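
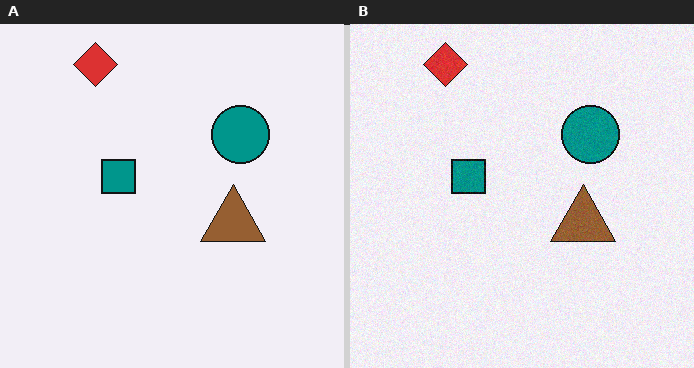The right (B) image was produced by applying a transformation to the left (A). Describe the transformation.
Degraded with subtle gaussian noise.

Random speckle covers the whole image, including the flat background.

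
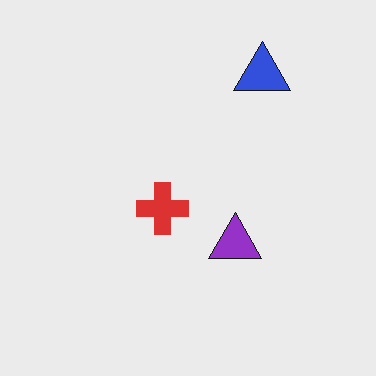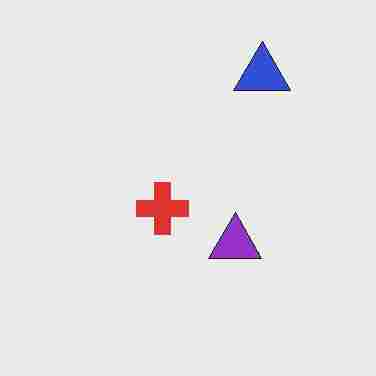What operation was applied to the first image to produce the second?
The image was heavily JPEG-compressed with obvious blocking artifacts.

Blocky 8×8 compression artifacts appear around shape edges and the flat background shows ringing — characteristic JPEG degradation.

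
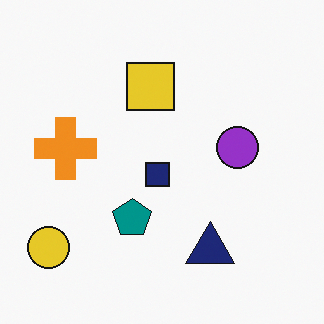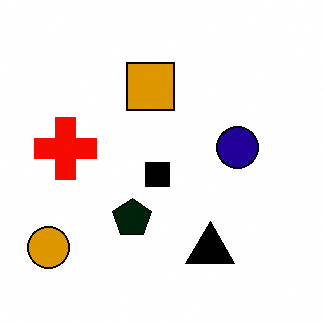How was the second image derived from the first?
Boosted in contrast.

Tones are pushed away from mid-grey across the whole image — a global contrast change.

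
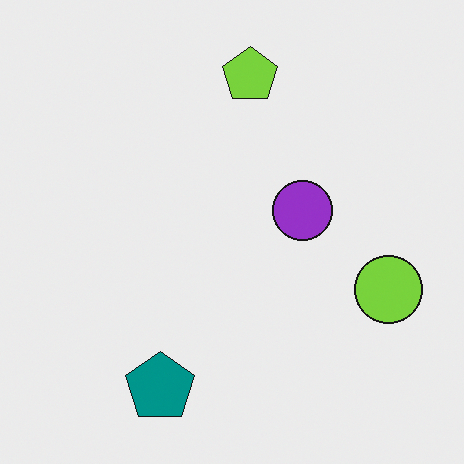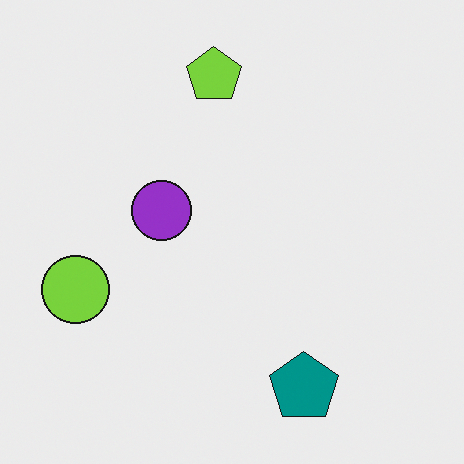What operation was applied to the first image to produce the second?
The transformation is: flipped horizontally (left ↔ right).

The lime circle is in the right of the first image and the left of the second — shapes on opposite sides of the vertical midline have swapped in a mirror flip.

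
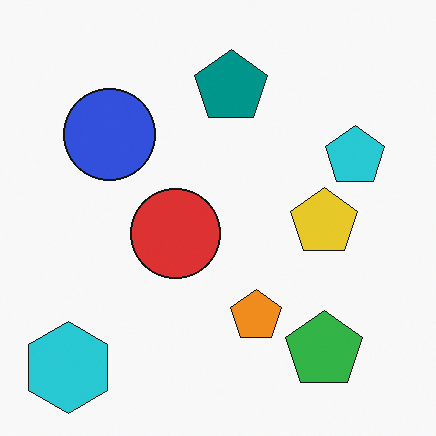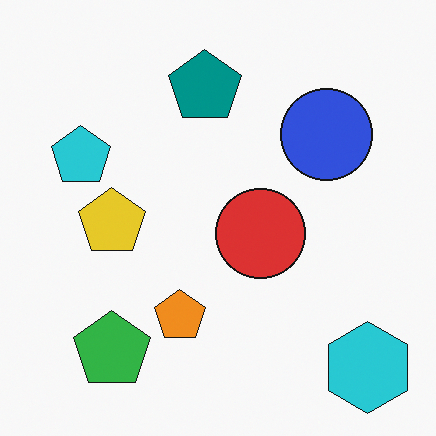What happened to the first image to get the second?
It was flipped horizontally (left ↔ right).

The cyan hexagon is in the bottom-left of the first image and the bottom-right of the second — shapes on opposite sides of the vertical midline have swapped in a mirror flip.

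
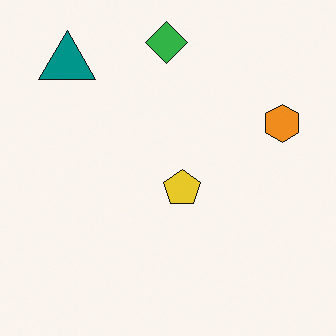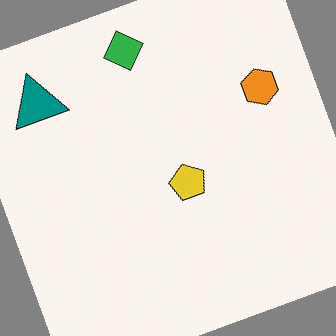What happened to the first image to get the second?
The transformation is: rotated counter-clockwise by a moderate amount.

Every shape is tilted by the same angle and the image corners show triangular fill wedges — a whole-image rotation by a non-right angle.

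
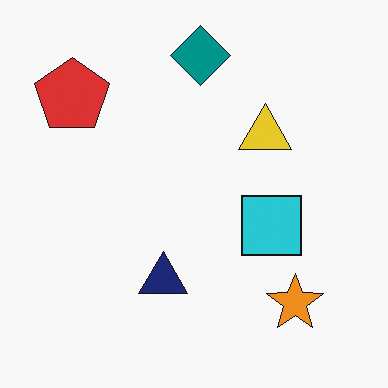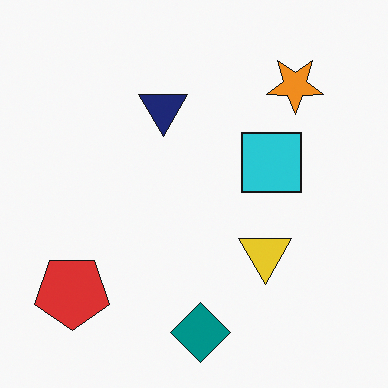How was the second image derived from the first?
The transformation is: flipped vertically (top ↔ bottom).

The teal diamond is in the top of the first image and the bottom of the second — shapes on opposite sides of the horizontal midline have swapped in a mirror flip.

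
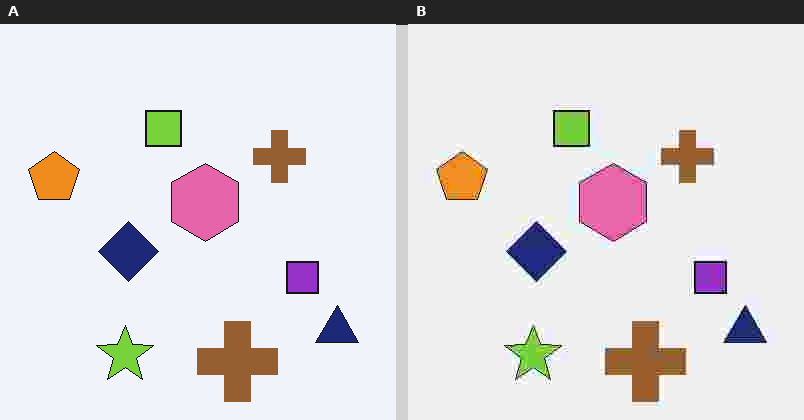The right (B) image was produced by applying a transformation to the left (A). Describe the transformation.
The right (B) image is the left (A) heavily JPEG-compressed with obvious blocking artifacts.

Blocky 8×8 compression artifacts appear around shape edges and the flat background shows ringing — characteristic JPEG degradation.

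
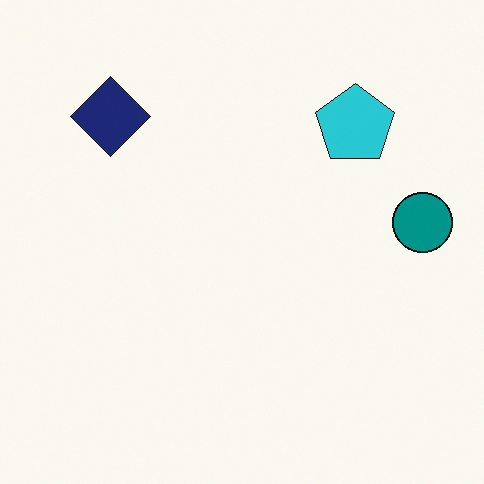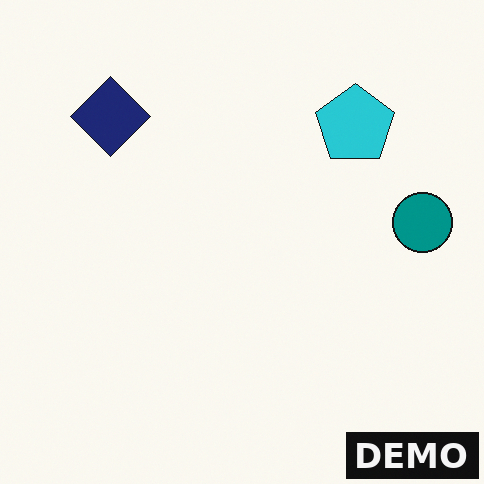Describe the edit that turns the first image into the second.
The second image is the first watermarked with the text "DEMO" in the lower-right corner.

A dark label reading "DEMO" appears in the lower-right corner.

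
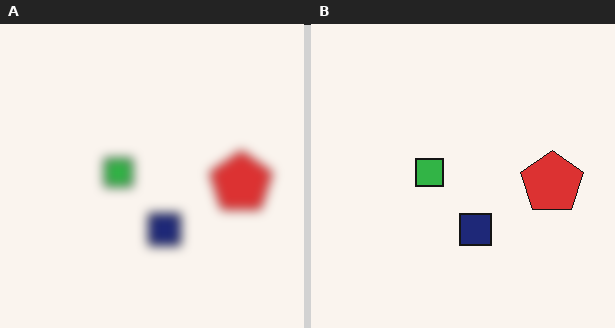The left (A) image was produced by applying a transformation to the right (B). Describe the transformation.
The left (A) image is the right (B) strongly gaussian-blurred.

Shape edges and outlines are uniformly softened across the whole image.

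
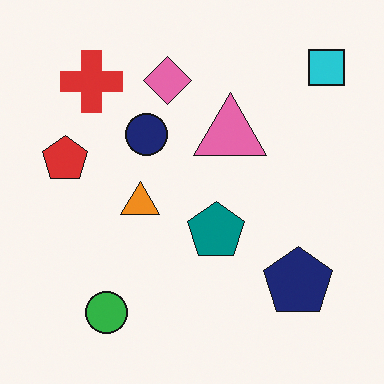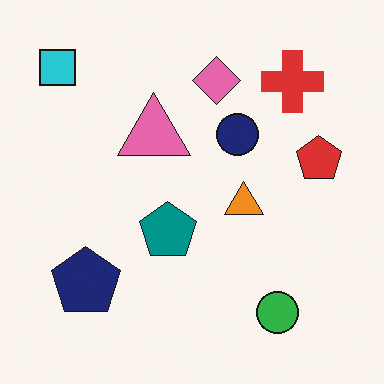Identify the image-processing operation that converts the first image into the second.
It was flipped horizontally (left ↔ right).

The cyan square is in the top-right of the first image and the top-left of the second — shapes on opposite sides of the vertical midline have swapped in a mirror flip.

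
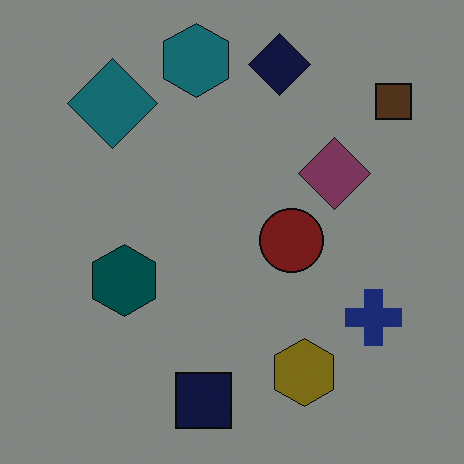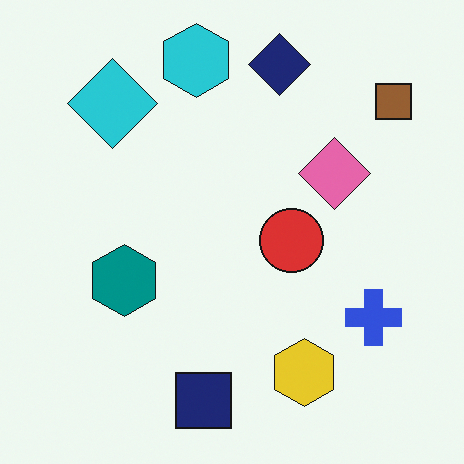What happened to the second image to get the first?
The transformation is: substantially darkened.

Every pixel — background and shapes alike — is uniformly darkened.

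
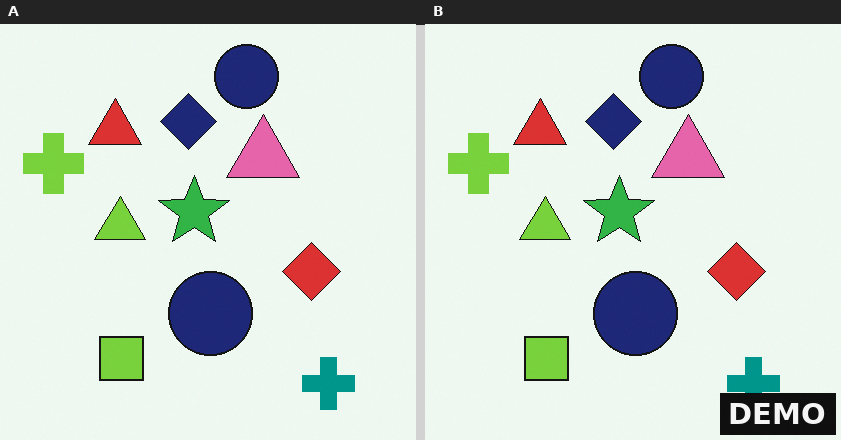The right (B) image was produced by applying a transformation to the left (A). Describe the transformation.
The image was watermarked with the text "DEMO" in the lower-right corner.

A dark label reading "DEMO" appears in the lower-right corner.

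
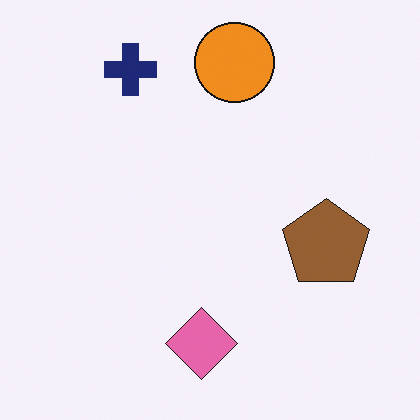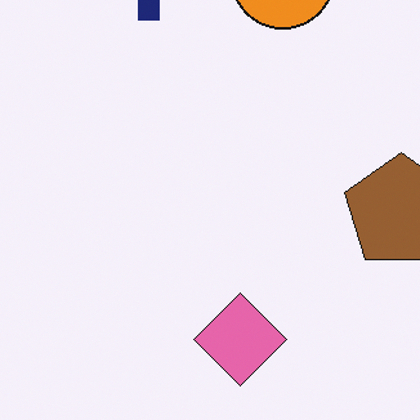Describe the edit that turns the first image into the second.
This is the original image cropped to a modestly smaller region and rescaled.

The visible shapes are larger and the field of view is narrower; shapes near the original edges may be partly or wholly outside the frame — a crop-and-rescale.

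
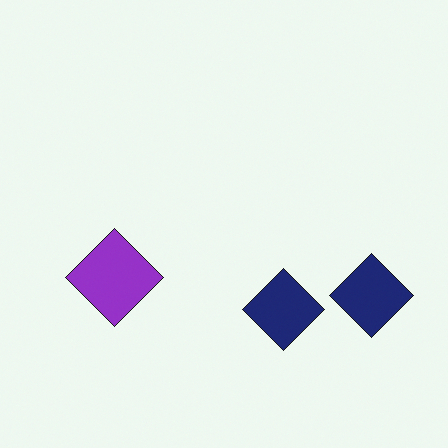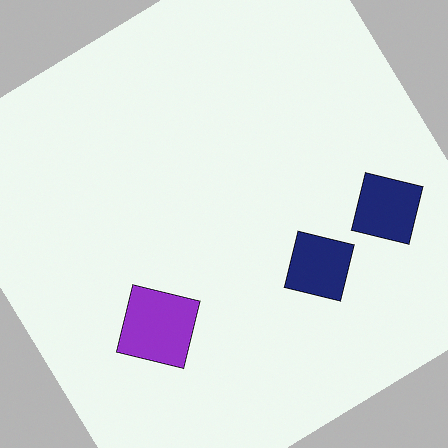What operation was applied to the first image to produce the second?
The second image is the first rotated counter-clockwise by a large amount — several tens of degrees.

Every shape is tilted by the same angle and the image corners show triangular fill wedges — a whole-image rotation by a non-right angle.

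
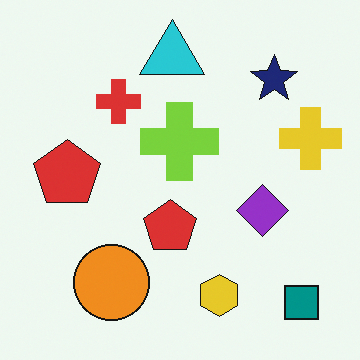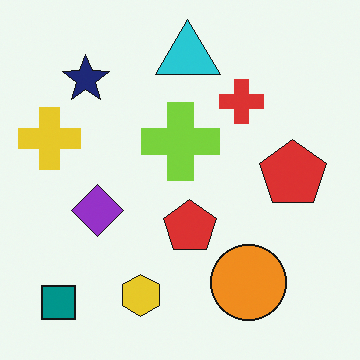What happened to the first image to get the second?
It was flipped horizontally (left ↔ right).

The yellow cross is in the right of the first image and the left of the second — shapes on opposite sides of the vertical midline have swapped in a mirror flip.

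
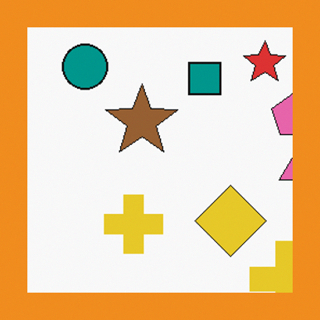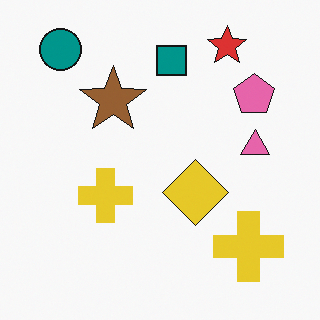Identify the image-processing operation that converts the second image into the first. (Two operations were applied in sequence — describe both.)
It was cropped to a modestly smaller region and rescaled, then framed with a orange border.

The visible shapes are larger and the field of view is narrower; shapes near the original edges may be partly or wholly outside the frame — a crop-and-rescale. A solid orange frame runs around the edge of the first image, with the content slightly shrunk inside it.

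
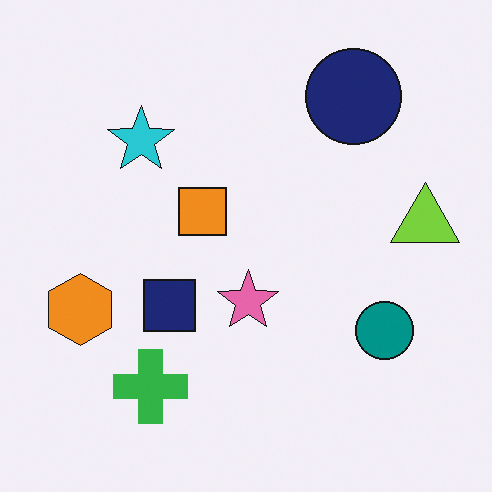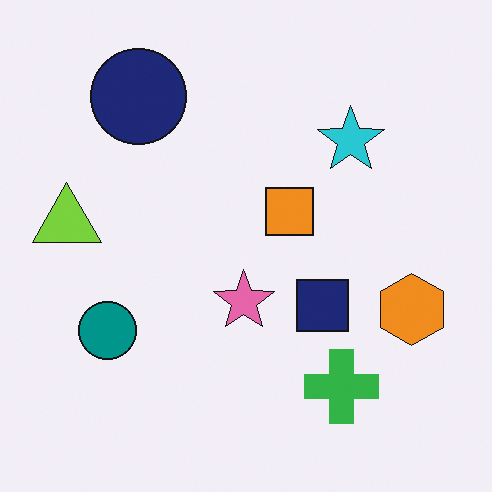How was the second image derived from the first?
The transformation is: flipped horizontally (left ↔ right).

The lime triangle is in the right of the first image and the left of the second — shapes on opposite sides of the vertical midline have swapped in a mirror flip.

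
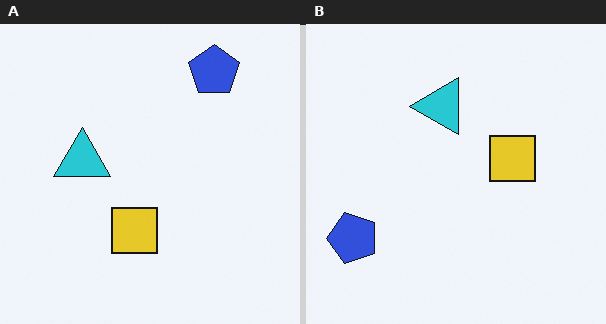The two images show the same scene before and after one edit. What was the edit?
It was transposed (reflected across the top-left ↔ bottom-right diagonal).

Shapes have swapped their row and column positions — what was in the top-right is now in the bottom-left — a diagonal reflection.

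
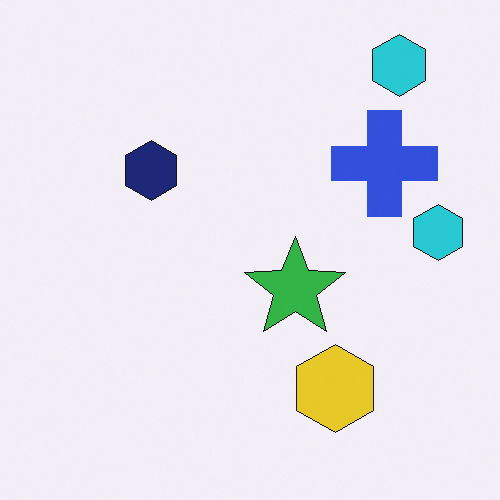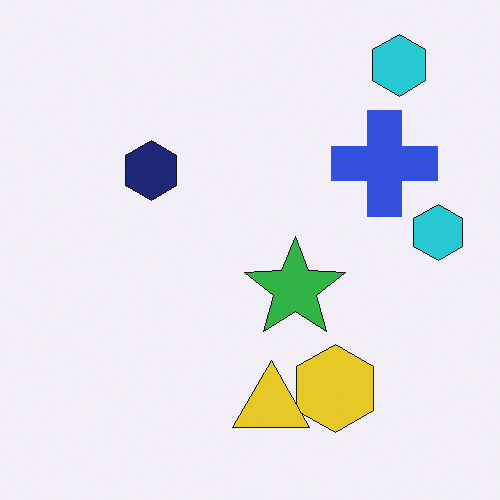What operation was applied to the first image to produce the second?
This is the original image overlaid with an additional yellow triangle.

A yellow triangle appears in the second image that is absent from the first.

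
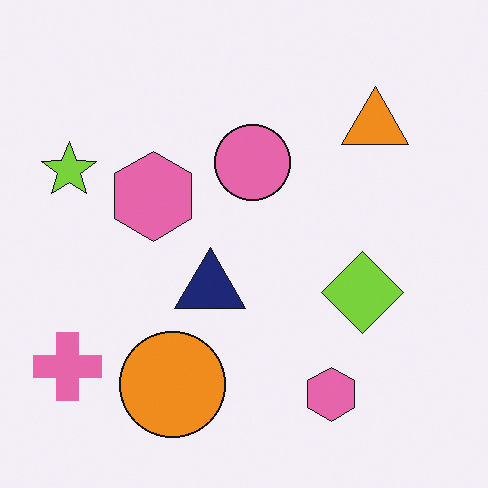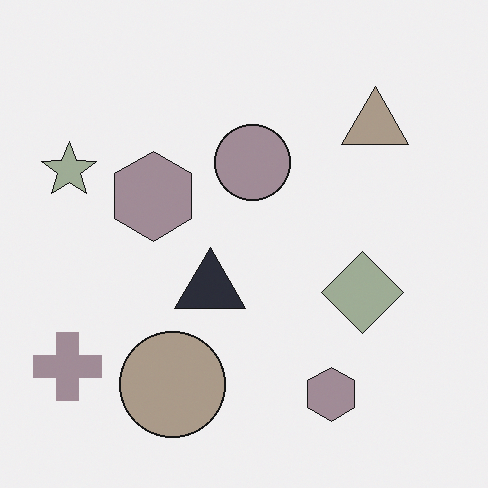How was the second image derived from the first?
It was heavily desaturated.

All colors are more muted and greyish — a global saturation change.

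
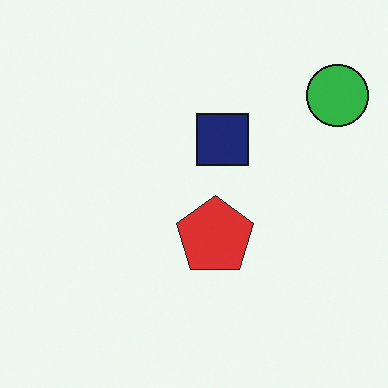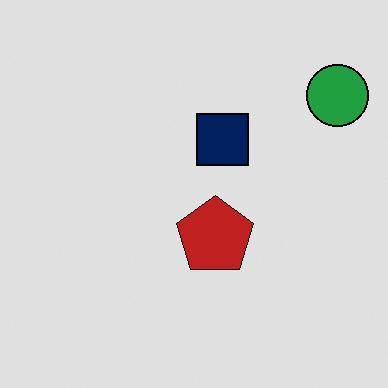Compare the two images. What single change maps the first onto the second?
This is the original image posterized to a reduced palette.

Each flat color has snapped to a coarser quantized level — most visibly, the near-white background has dropped to a flat grey.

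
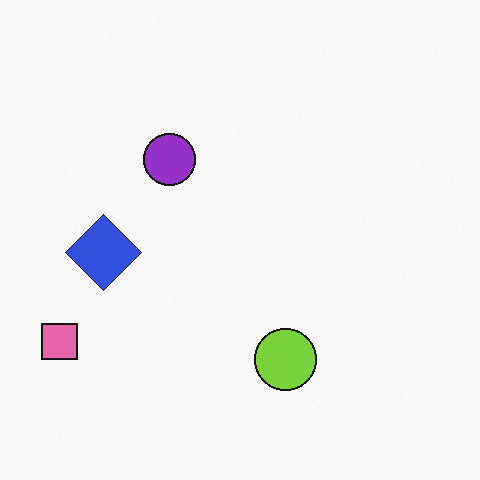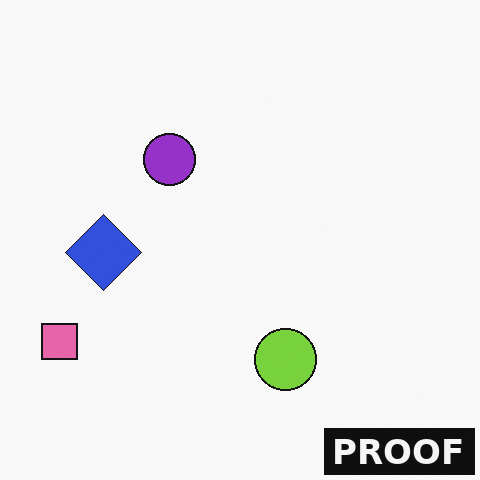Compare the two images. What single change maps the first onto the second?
This is the original image watermarked with the text "PROOF" in the lower-right corner.

A dark label reading "PROOF" appears in the lower-right corner.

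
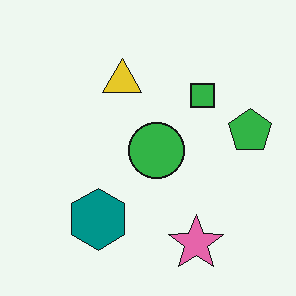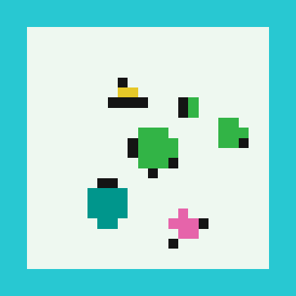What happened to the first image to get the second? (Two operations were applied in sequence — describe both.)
Heavily pixelated into large blocks, then framed with a cyan border.

Shapes are reduced to large square blocks; fine edges and outlines are lost — a downscale-then-upscale (mosaic) effect. A solid cyan frame runs around the edge of the second image, with the content slightly shrunk inside it.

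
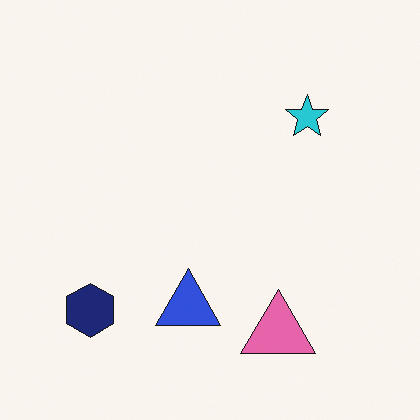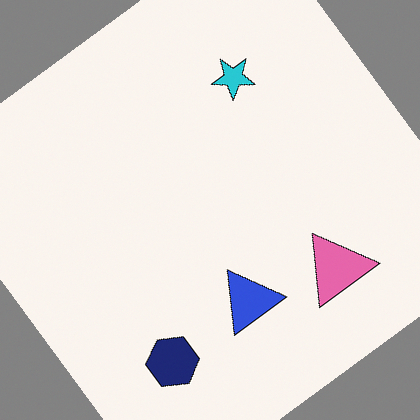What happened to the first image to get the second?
Rotated counter-clockwise by a large amount — several tens of degrees.

Every shape is tilted by the same angle and the image corners show triangular fill wedges — a whole-image rotation by a non-right angle.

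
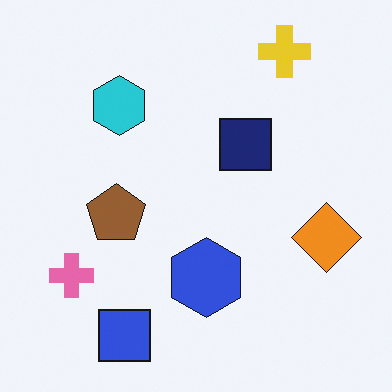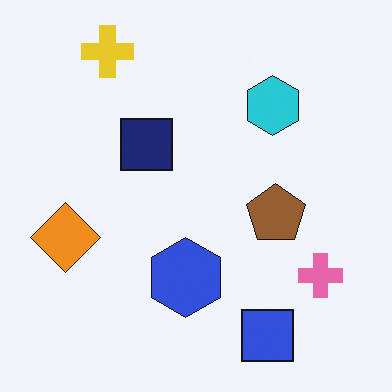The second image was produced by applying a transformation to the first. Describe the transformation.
The second image is the first flipped horizontally (left ↔ right).

The orange diamond is in the right of the first image and the left of the second — shapes on opposite sides of the vertical midline have swapped in a mirror flip.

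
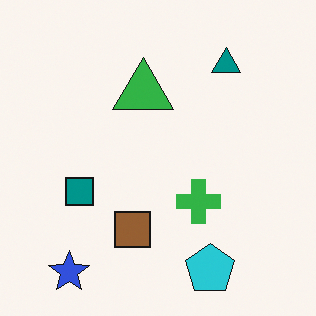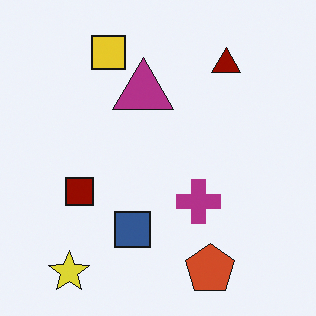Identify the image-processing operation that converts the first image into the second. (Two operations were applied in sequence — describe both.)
The transformation is: hue-shifted through roughly half the color wheel, then overlaid with an additional yellow square.

Every shape's color has rotated by the same amount around the hue wheel — a uniform hue shift. A yellow square appears in the second image that is absent from the first.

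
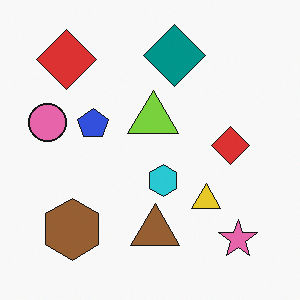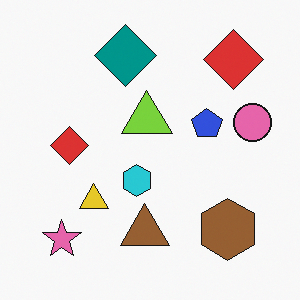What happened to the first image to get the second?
This is the original image flipped horizontally (left ↔ right).

The pink circle is in the left of the first image and the right of the second — shapes on opposite sides of the vertical midline have swapped in a mirror flip.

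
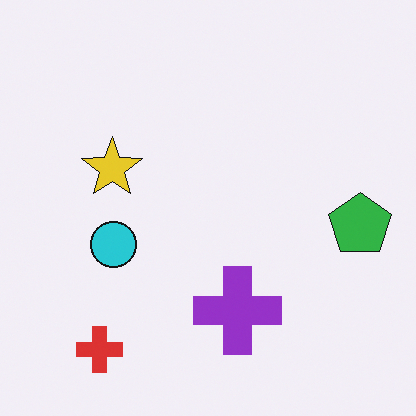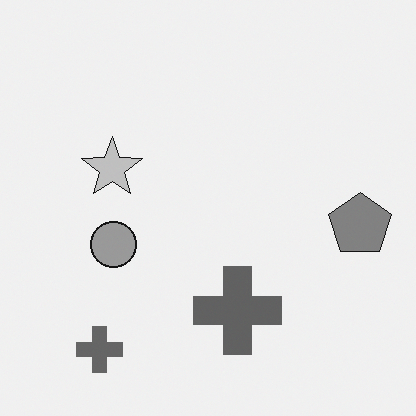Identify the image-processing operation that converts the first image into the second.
This is the original image converted to grayscale.

All color is removed — every shape is now a shade of grey.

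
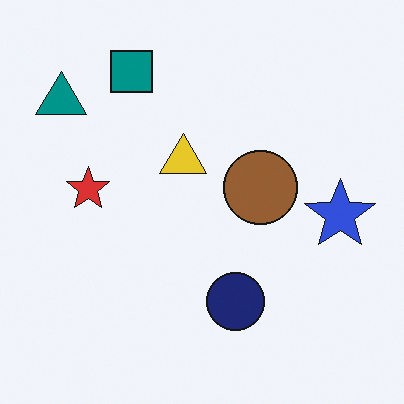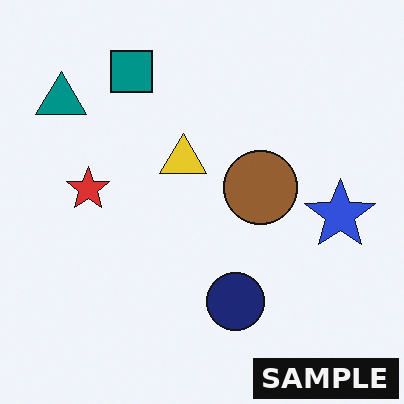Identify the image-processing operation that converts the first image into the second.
It was watermarked with the text "SAMPLE" in the lower-right corner.

A dark label reading "SAMPLE" appears in the lower-right corner.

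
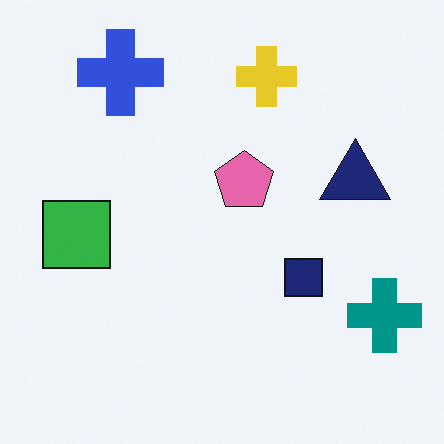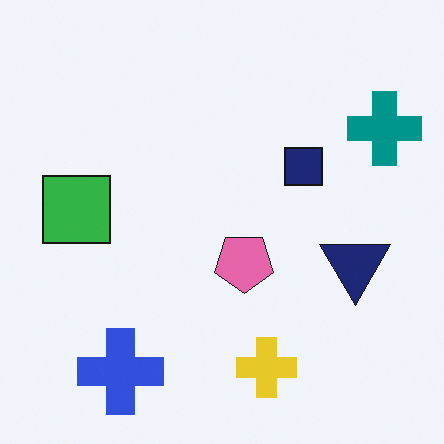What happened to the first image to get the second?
The transformation is: flipped vertically (top ↔ bottom).

The blue cross is in the top-left of the first image and the bottom-left of the second — shapes on opposite sides of the horizontal midline have swapped in a mirror flip.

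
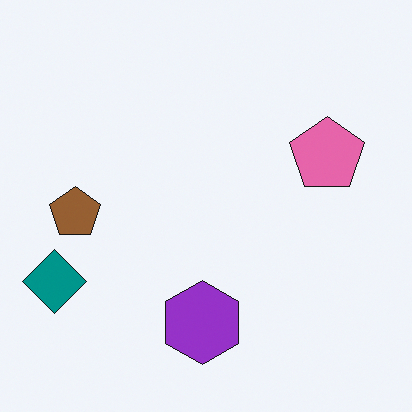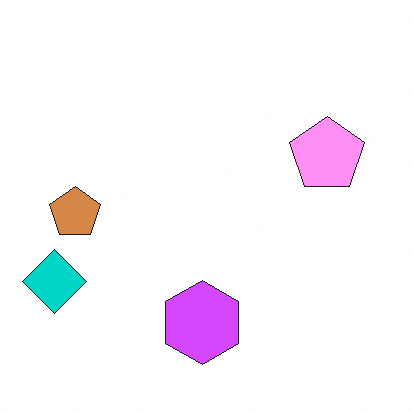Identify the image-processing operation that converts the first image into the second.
The image was noticeably brightened.

Every pixel — background and shapes alike — is uniformly brightened.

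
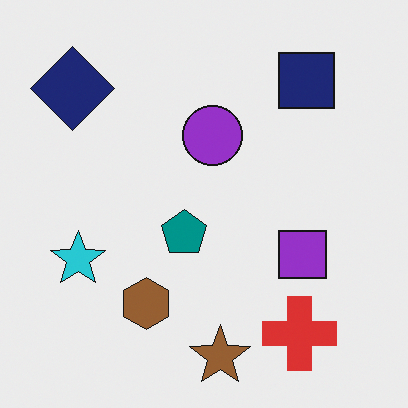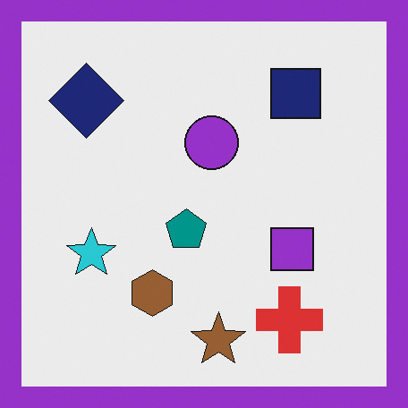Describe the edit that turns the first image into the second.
This is the original image framed with a purple border.

A solid purple frame runs around the edge of the second image, with the content slightly shrunk inside it.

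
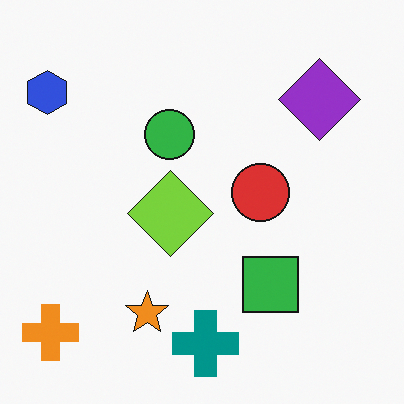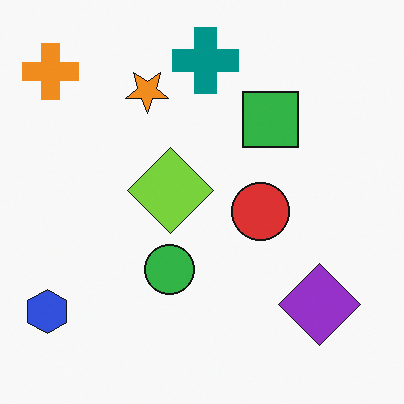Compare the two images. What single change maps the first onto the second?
Flipped vertically (top ↔ bottom).

The teal cross is in the bottom of the first image and the top of the second — shapes on opposite sides of the horizontal midline have swapped in a mirror flip.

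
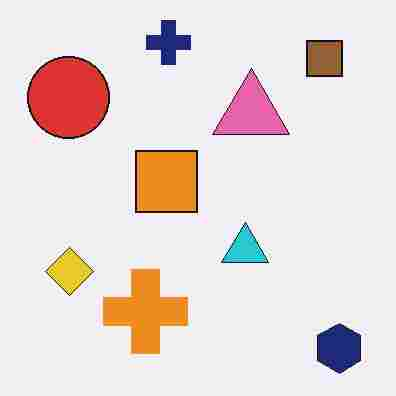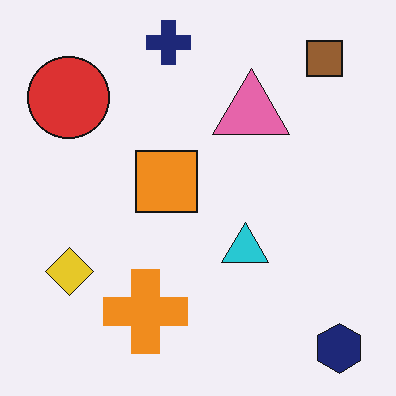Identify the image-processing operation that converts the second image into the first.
This is the original image heavily JPEG-compressed with obvious blocking artifacts.

Blocky 8×8 compression artifacts appear around shape edges and the flat background shows ringing — characteristic JPEG degradation.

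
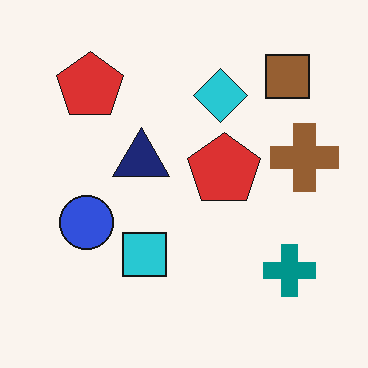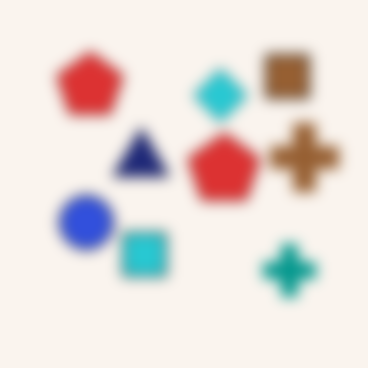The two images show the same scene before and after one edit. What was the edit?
The transformation is: heavily blurred.

Shape edges and outlines are uniformly softened across the whole image.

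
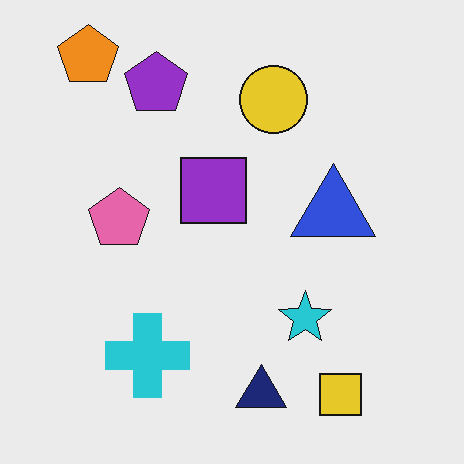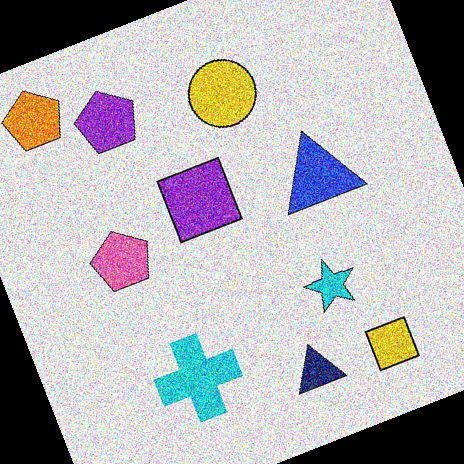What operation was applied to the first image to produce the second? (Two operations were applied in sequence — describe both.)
It was degraded with a thick layer of grain, then rotated counter-clockwise by a clearly visible amount.

Random speckle covers the whole image, including the flat background. Every shape is tilted by the same angle and the image corners show triangular fill wedges — a whole-image rotation by a non-right angle.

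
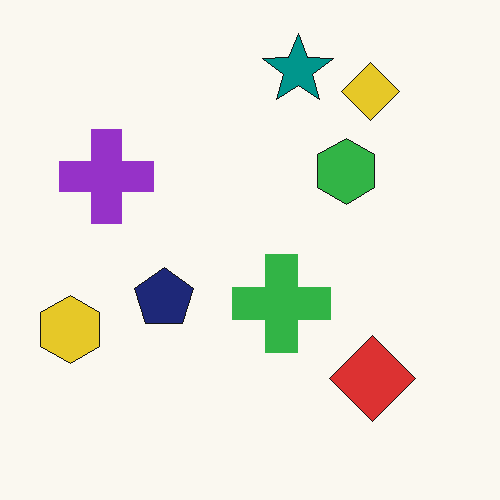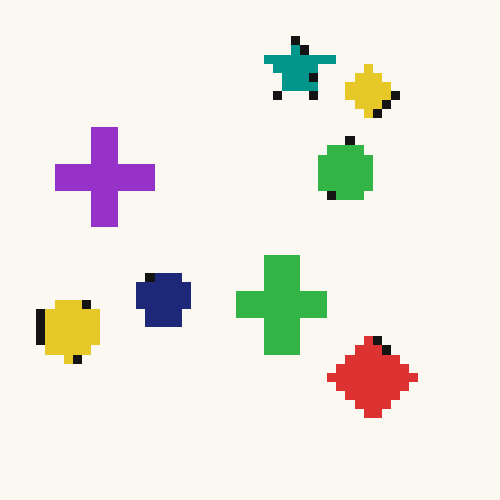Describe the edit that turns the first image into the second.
The image was heavily pixelated into large blocks.

Shapes are reduced to large square blocks; fine edges and outlines are lost — a downscale-then-upscale (mosaic) effect.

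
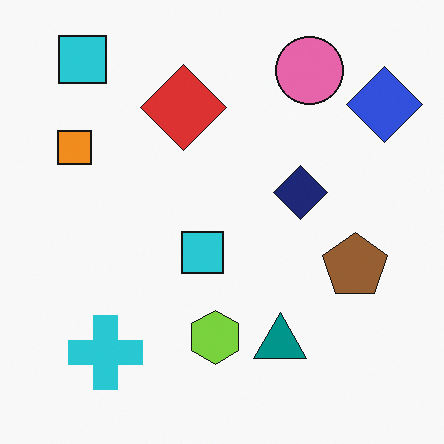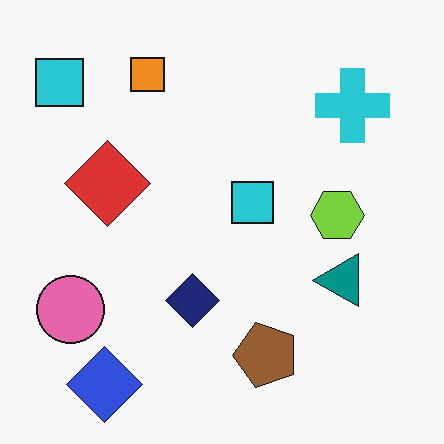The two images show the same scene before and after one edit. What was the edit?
It was transposed (reflected across the top-left ↔ bottom-right diagonal).

Shapes have swapped their row and column positions — what was in the top-right is now in the bottom-left — a diagonal reflection.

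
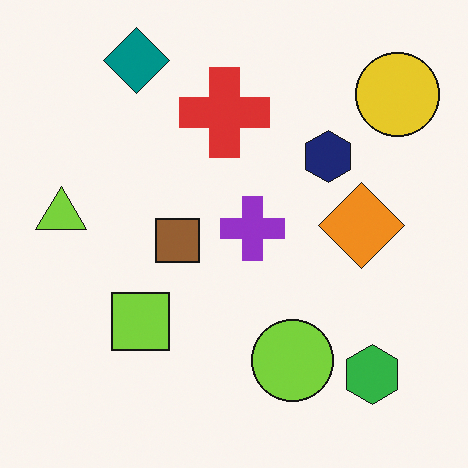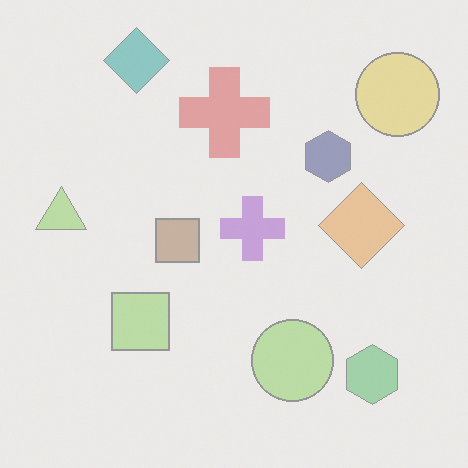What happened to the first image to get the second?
This is the original image given much lower contrast.

Tones are pushed toward mid-grey across the whole image — a global contrast change.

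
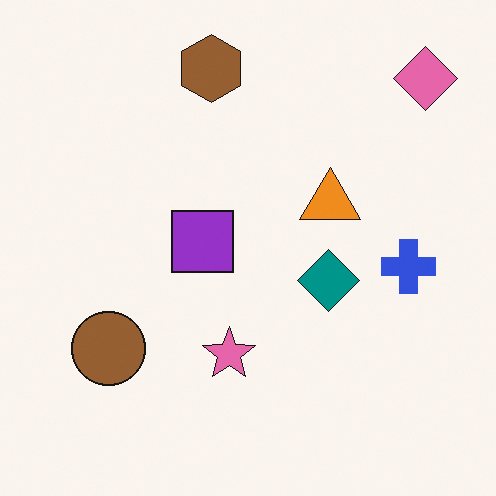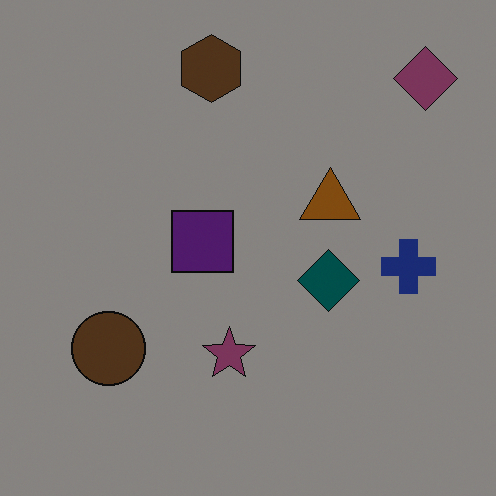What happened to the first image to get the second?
It was noticeably darkened.

Every pixel — background and shapes alike — is uniformly darkened.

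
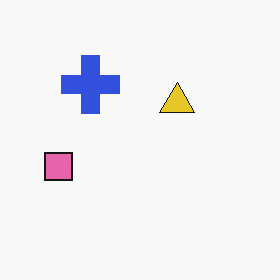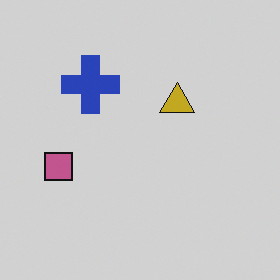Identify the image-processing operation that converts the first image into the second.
The transformation is: darkened a little.

Every pixel — background and shapes alike — is uniformly darkened.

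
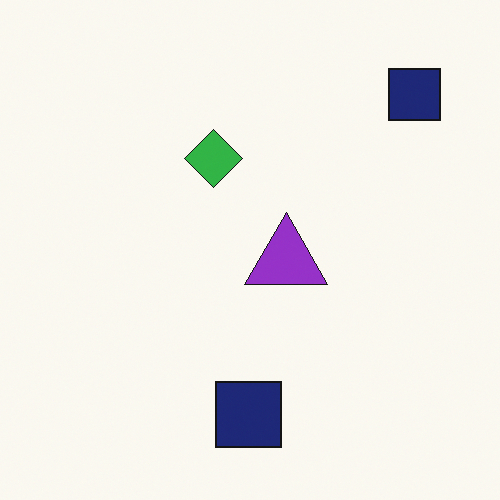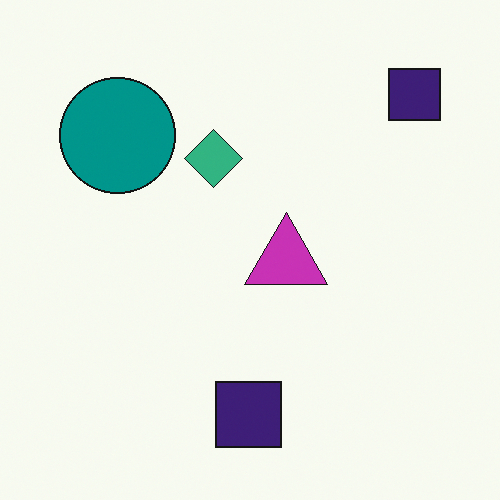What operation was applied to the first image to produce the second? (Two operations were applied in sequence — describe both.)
Hue-shifted by a small amount, then overlaid with an additional teal circle.

Every shape's color has rotated by the same amount around the hue wheel — a uniform hue shift. A teal circle appears in the second image that is absent from the first.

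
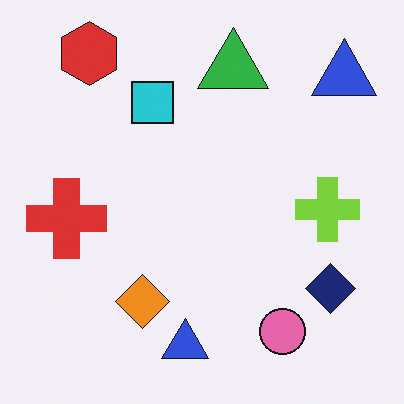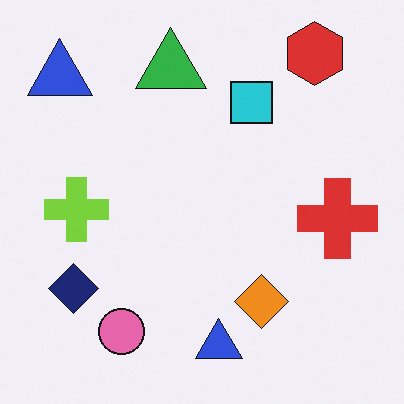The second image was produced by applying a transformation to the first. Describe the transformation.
The transformation is: flipped horizontally (left ↔ right).

The red cross is in the left of the first image and the right of the second — shapes on opposite sides of the vertical midline have swapped in a mirror flip.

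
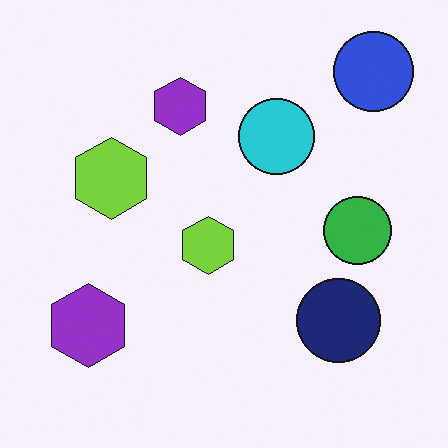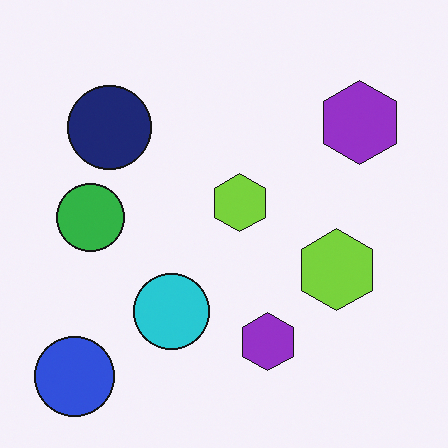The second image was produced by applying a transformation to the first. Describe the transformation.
It was rotated 180°.

The blue circle sits in the top-right of the first image and the bottom-left of the second — consistent with a whole-image 180° rotation.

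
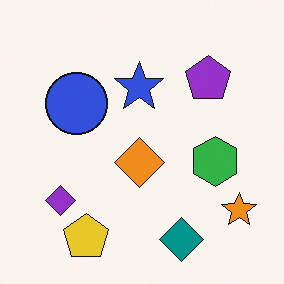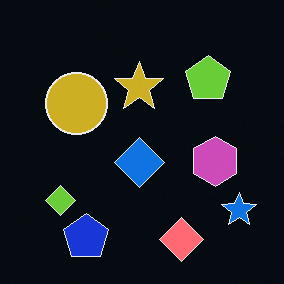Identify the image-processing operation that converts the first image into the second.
The second image is the first color-inverted (negative).

The light background has become dark and every shape's color is its complement — a photographic negative.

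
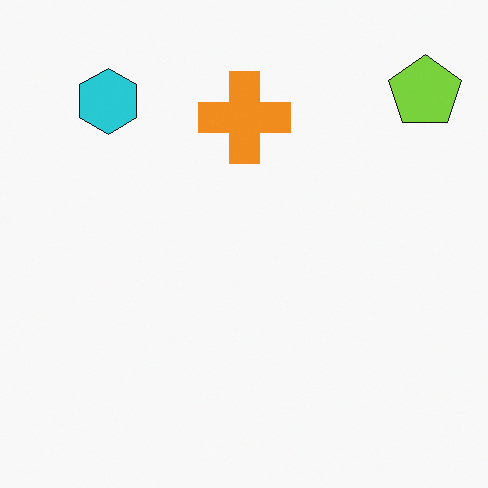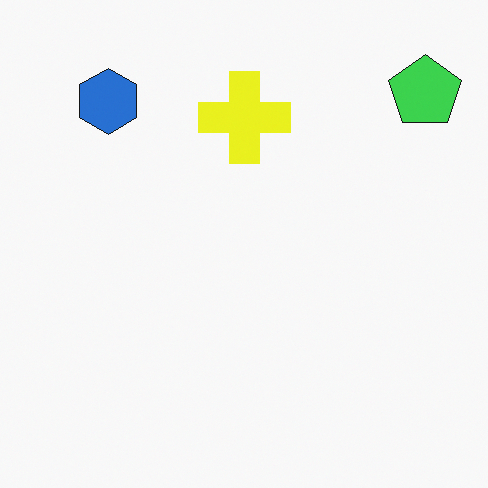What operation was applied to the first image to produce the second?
This is the original image hue-shifted by a small amount.

Every shape's color has rotated by the same amount around the hue wheel — a uniform hue shift.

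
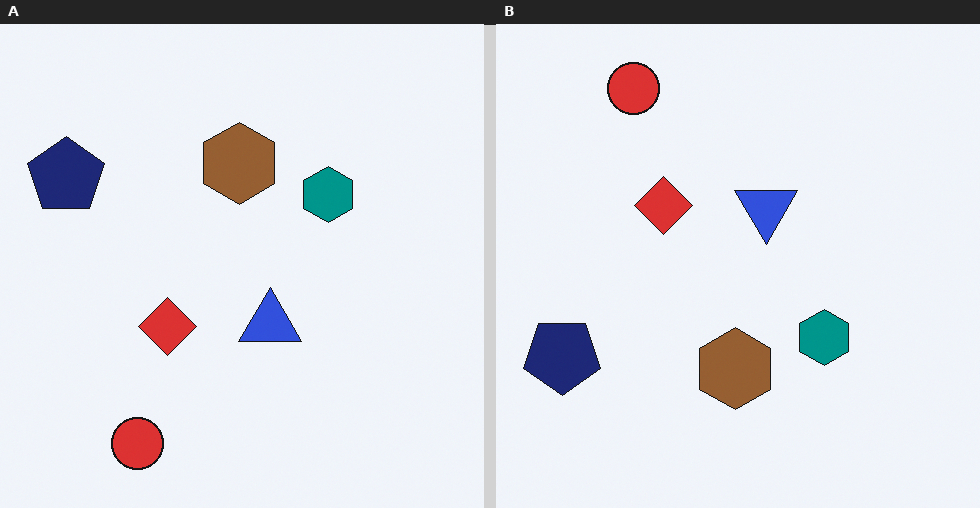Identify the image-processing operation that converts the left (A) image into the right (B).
The image was flipped vertically (top ↔ bottom).

The red circle is in the bottom-left of the left (A) image and the top-left of the right (B) — shapes on opposite sides of the horizontal midline have swapped in a mirror flip.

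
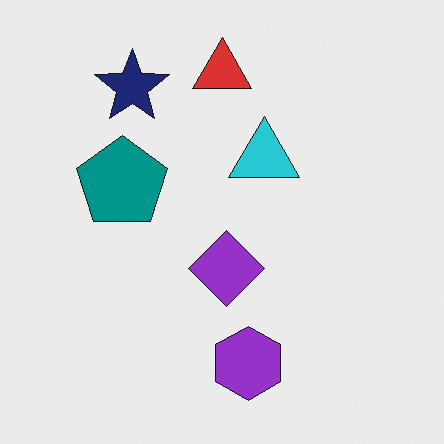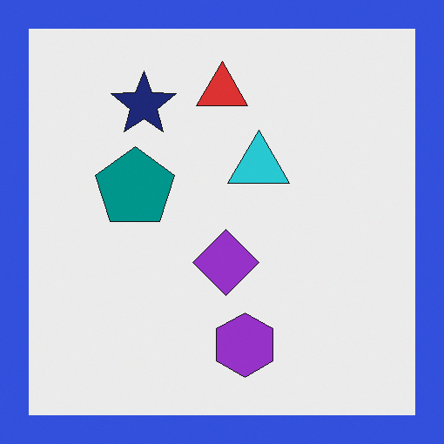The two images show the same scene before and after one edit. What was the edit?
The image was framed with a blue border.

A solid blue frame runs around the edge of the second image, with the content slightly shrunk inside it.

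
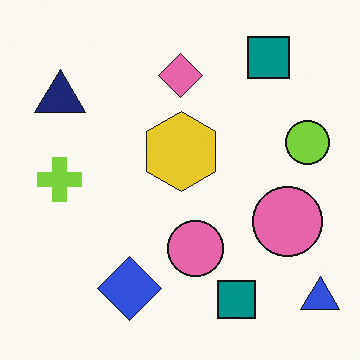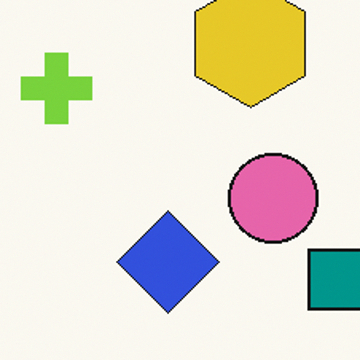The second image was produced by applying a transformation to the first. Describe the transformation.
This is the original image cropped to a modestly smaller region and rescaled.

The visible shapes are larger and the field of view is narrower; shapes near the original edges may be partly or wholly outside the frame — a crop-and-rescale.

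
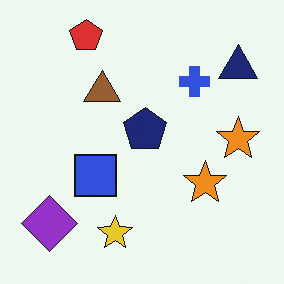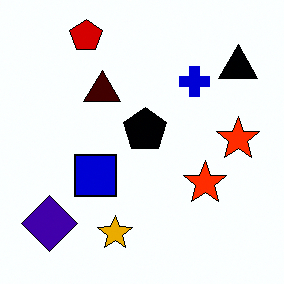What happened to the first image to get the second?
It was boosted in contrast.

Tones are pushed away from mid-grey across the whole image — a global contrast change.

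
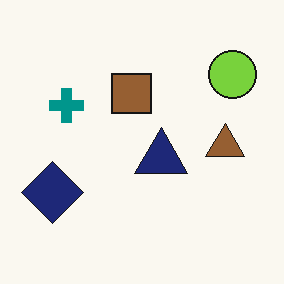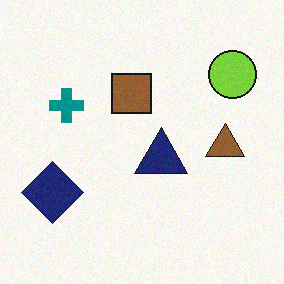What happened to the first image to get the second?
It was degraded with subtle gaussian noise.

Random speckle covers the whole image, including the flat background.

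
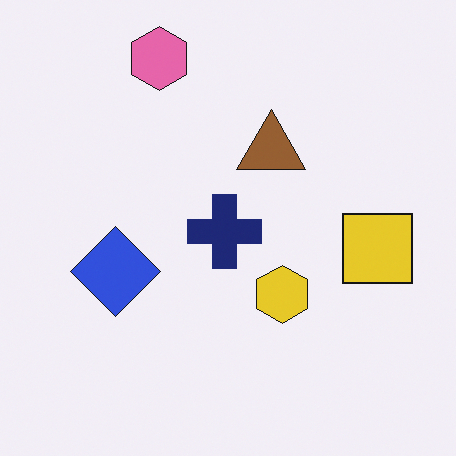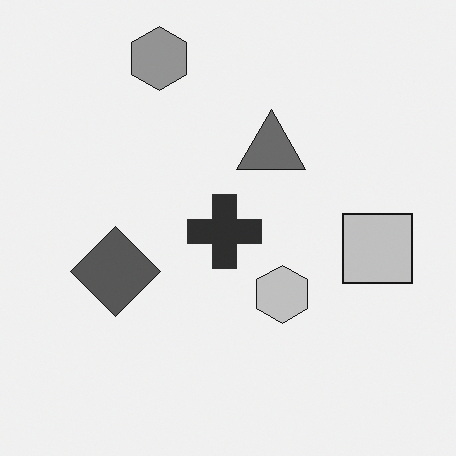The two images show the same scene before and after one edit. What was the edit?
The transformation is: converted to grayscale.

All color is removed — every shape is now a shade of grey.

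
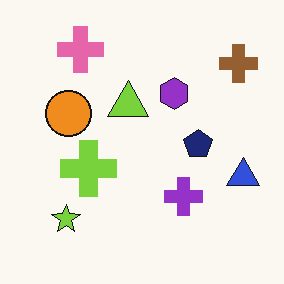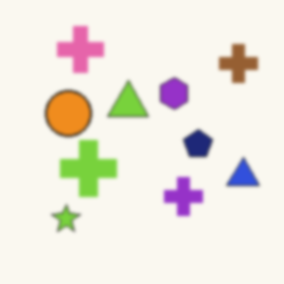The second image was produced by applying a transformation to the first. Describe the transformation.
This is the original image lightly blurred.

Shape edges and outlines are uniformly softened across the whole image.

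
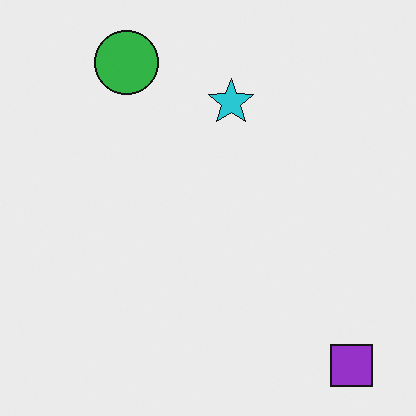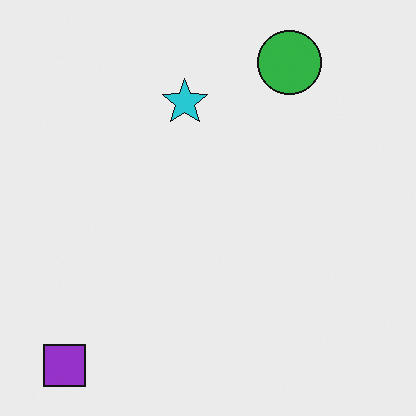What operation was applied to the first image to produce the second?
The transformation is: flipped horizontally (left ↔ right).

The purple square is in the bottom-right of the first image and the bottom-left of the second — shapes on opposite sides of the vertical midline have swapped in a mirror flip.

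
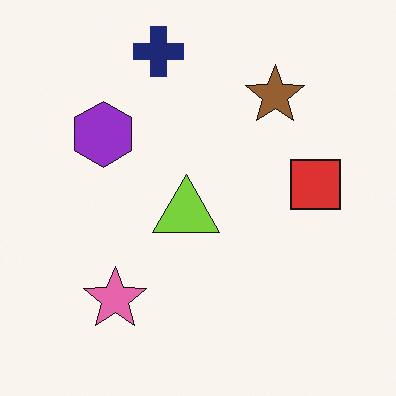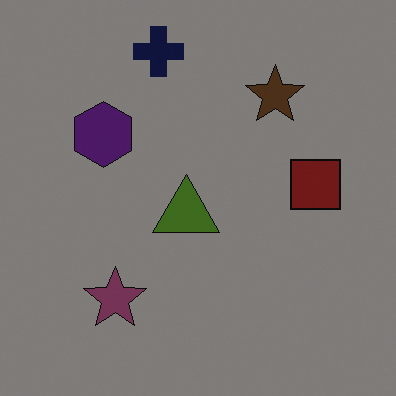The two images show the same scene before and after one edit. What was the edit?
The second image is the first noticeably darkened.

Every pixel — background and shapes alike — is uniformly darkened.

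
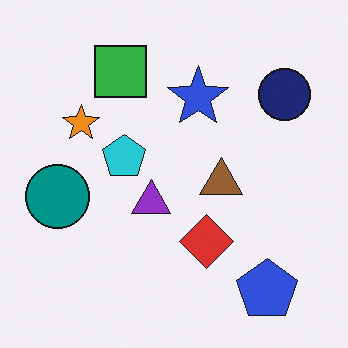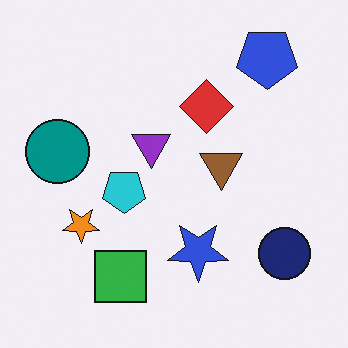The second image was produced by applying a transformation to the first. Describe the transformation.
The transformation is: flipped vertically (top ↔ bottom).

The blue pentagon is in the bottom-right of the first image and the top-right of the second — shapes on opposite sides of the horizontal midline have swapped in a mirror flip.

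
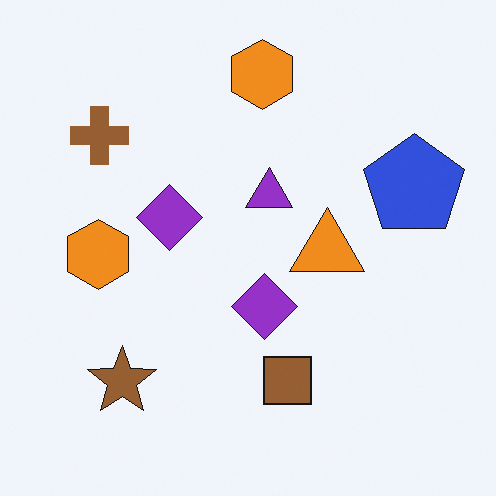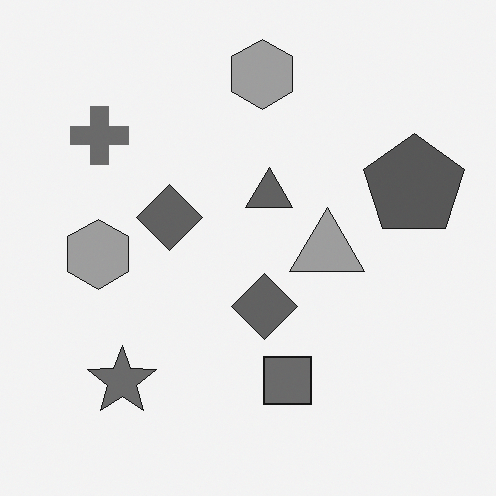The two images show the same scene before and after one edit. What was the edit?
The second image is the first converted to grayscale.

All color is removed — every shape is now a shade of grey.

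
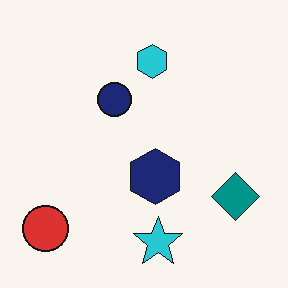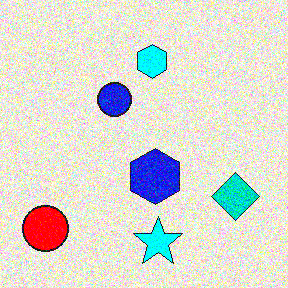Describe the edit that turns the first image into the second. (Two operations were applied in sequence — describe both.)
This is the original image degraded with visible gaussian noise, then made much more vivid (saturation change).

Random speckle covers the whole image, including the flat background. All colors are more vivid — a global saturation change.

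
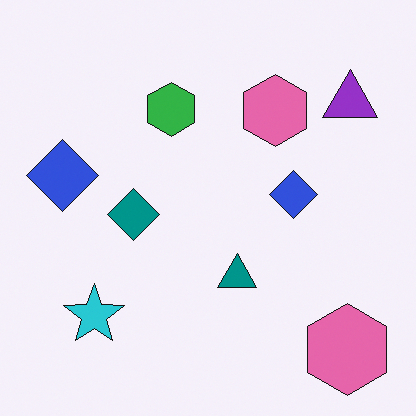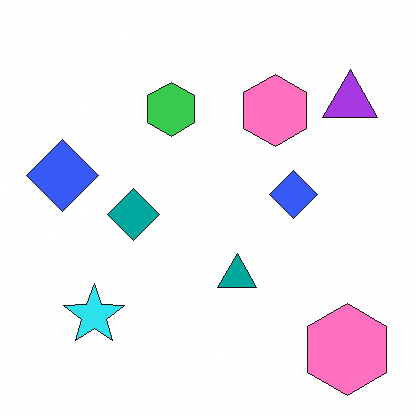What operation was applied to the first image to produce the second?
The image was slightly brightened.

Every pixel — background and shapes alike — is uniformly brightened.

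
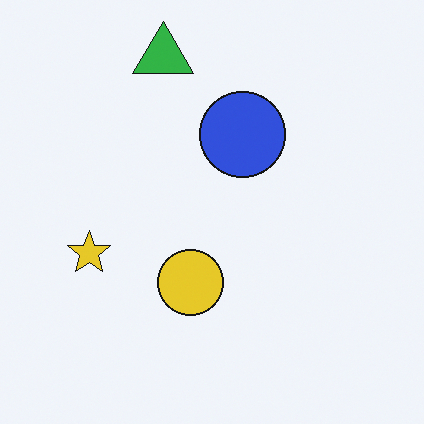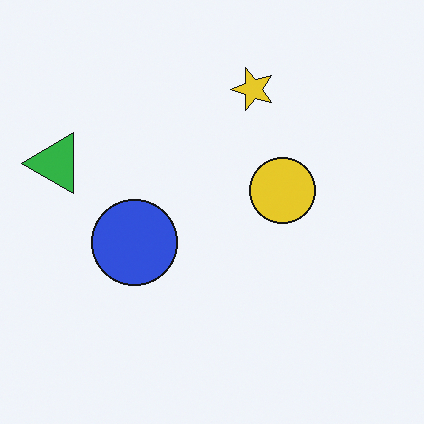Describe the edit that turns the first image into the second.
The transformation is: transposed (reflected across the top-left ↔ bottom-right diagonal).

Shapes have swapped their row and column positions — what was in the top-right is now in the bottom-left — a diagonal reflection.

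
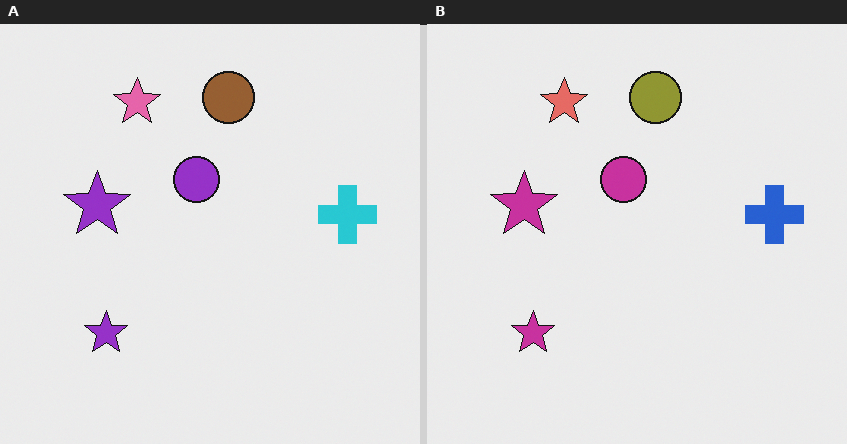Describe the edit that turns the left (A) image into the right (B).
Hue-shifted by a small amount.

Every shape's color has rotated by the same amount around the hue wheel — a uniform hue shift.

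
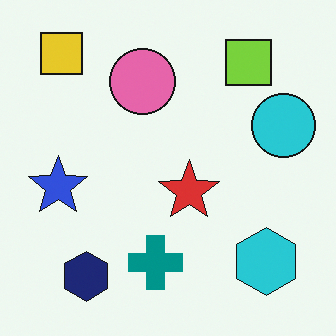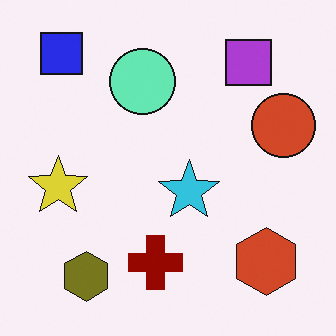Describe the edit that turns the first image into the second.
The transformation is: hue-shifted through roughly half the color wheel.

Every shape's color has rotated by the same amount around the hue wheel — a uniform hue shift.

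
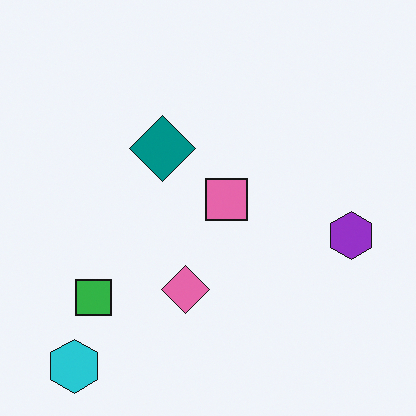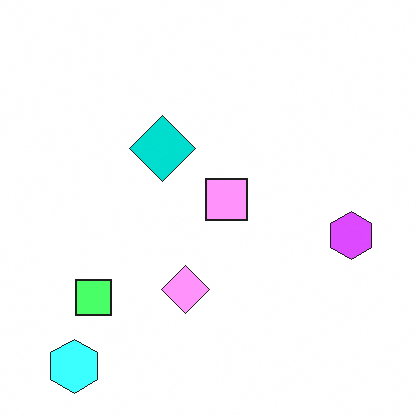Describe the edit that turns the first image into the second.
The second image is the first substantially brightened.

Every pixel — background and shapes alike — is uniformly brightened.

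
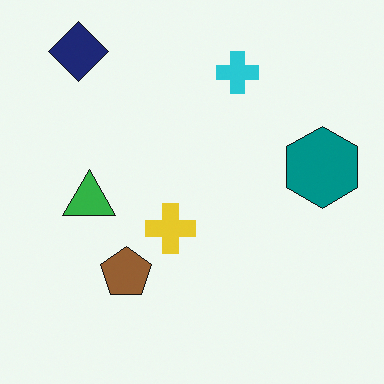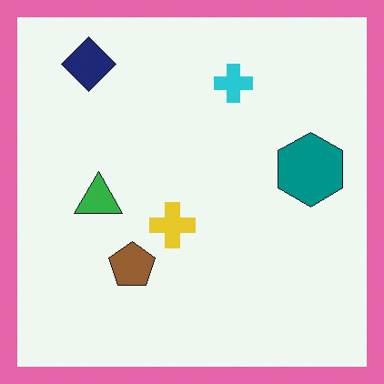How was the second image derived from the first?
This is the original image framed with a pink border.

A solid pink frame runs around the edge of the second image, with the content slightly shrunk inside it.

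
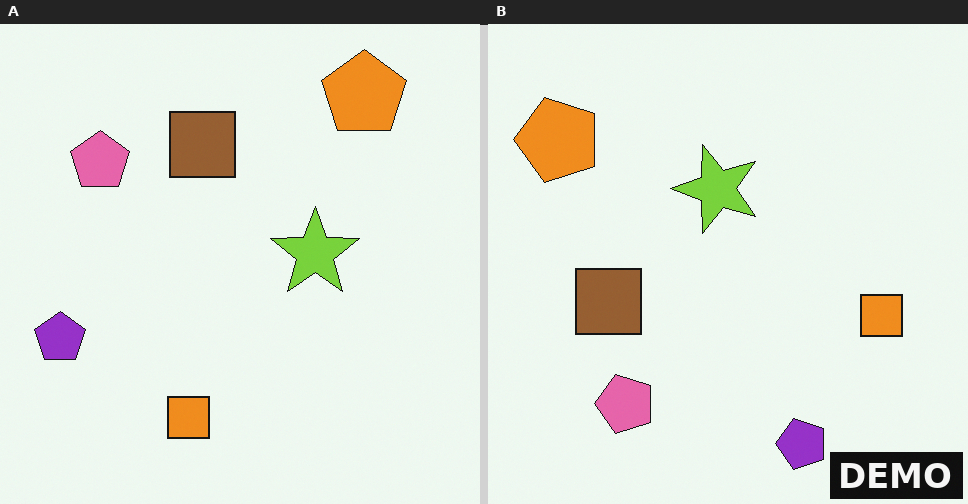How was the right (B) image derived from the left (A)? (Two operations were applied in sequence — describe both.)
This is the original image rotated 90° counter-clockwise, then watermarked with the text "DEMO" in the lower-right corner.

The orange pentagon sits in the top-right of the left (A) image and the top-left of the right (B) — consistent with a whole-image 90° counter-clockwise rotation. A dark label reading "DEMO" appears in the lower-right corner.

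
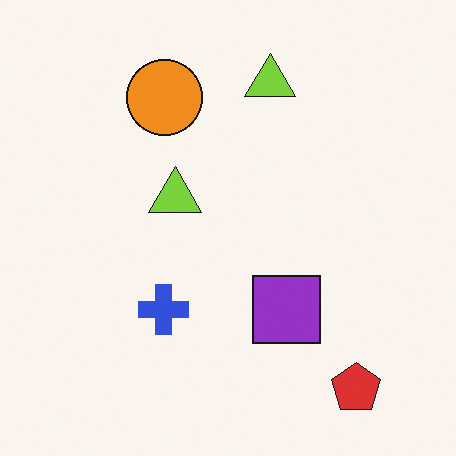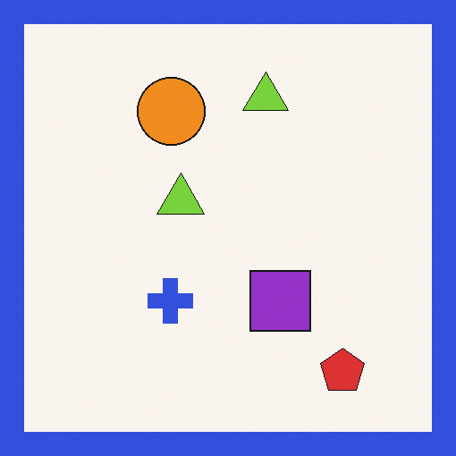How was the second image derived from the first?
The second image is the first framed with a blue border.

A solid blue frame runs around the edge of the second image, with the content slightly shrunk inside it.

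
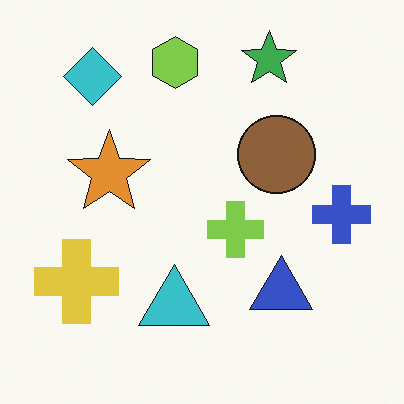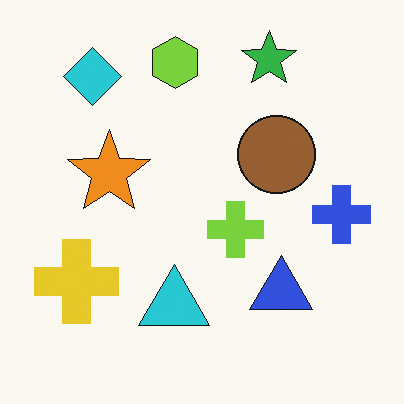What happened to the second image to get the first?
The image was slightly desaturated.

All colors are more muted and greyish — a global saturation change.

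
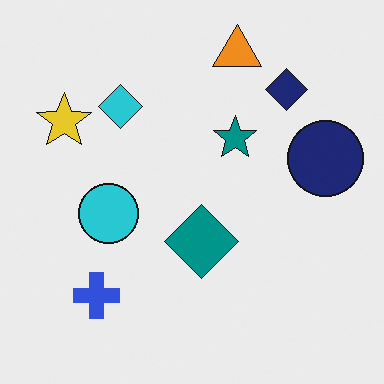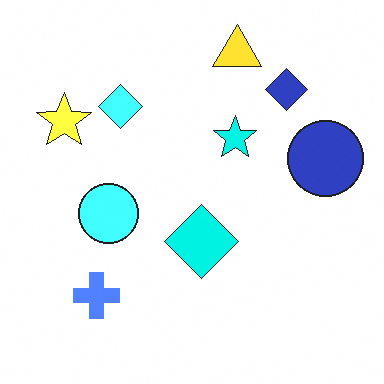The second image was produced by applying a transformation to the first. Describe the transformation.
This is the original image substantially brightened.

Every pixel — background and shapes alike — is uniformly brightened.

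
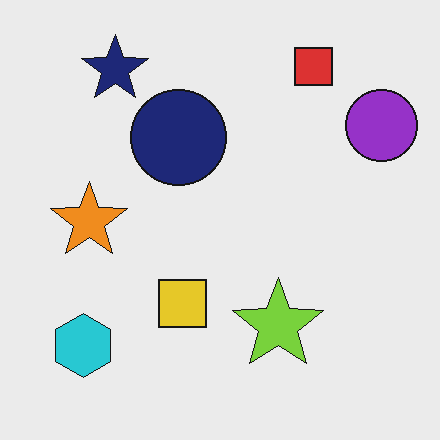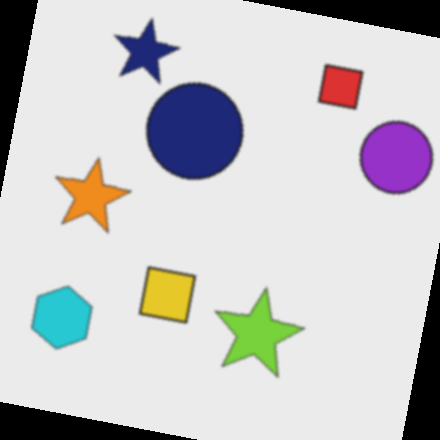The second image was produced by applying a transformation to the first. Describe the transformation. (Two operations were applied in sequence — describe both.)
The transformation is: given a subtle gaussian blur, then rotated clockwise by a few degrees.

Shape edges and outlines are uniformly softened across the whole image. Every shape is tilted by the same angle and the image corners show triangular fill wedges — a whole-image rotation by a non-right angle.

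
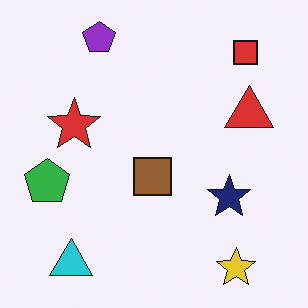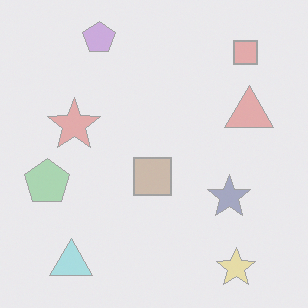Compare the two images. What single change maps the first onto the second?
The image was washed out (contrast reduced).

Tones are pushed toward mid-grey across the whole image — a global contrast change.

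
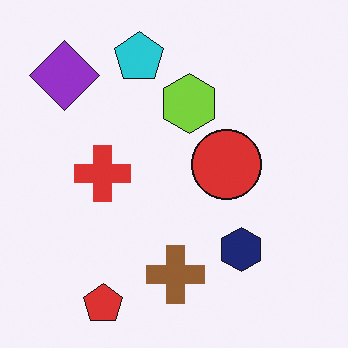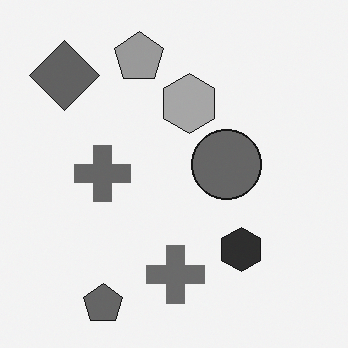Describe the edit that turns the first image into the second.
It was converted to grayscale.

All color is removed — every shape is now a shade of grey.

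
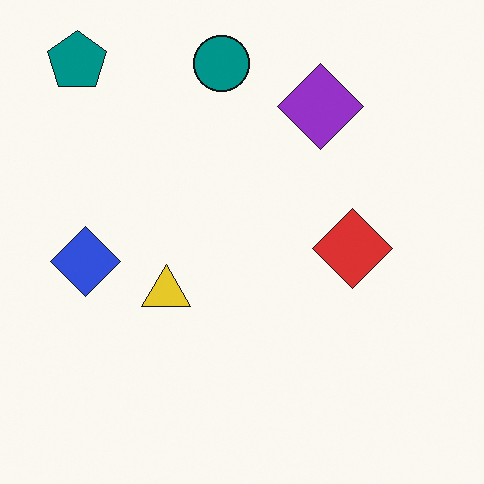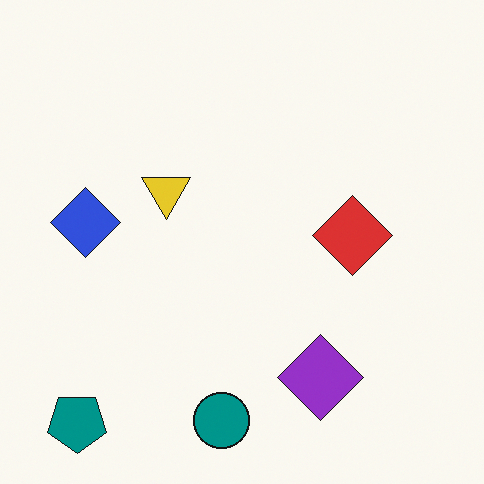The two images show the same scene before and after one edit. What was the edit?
The image was flipped vertically (top ↔ bottom).

The teal pentagon is in the top-left of the first image and the bottom-left of the second — shapes on opposite sides of the horizontal midline have swapped in a mirror flip.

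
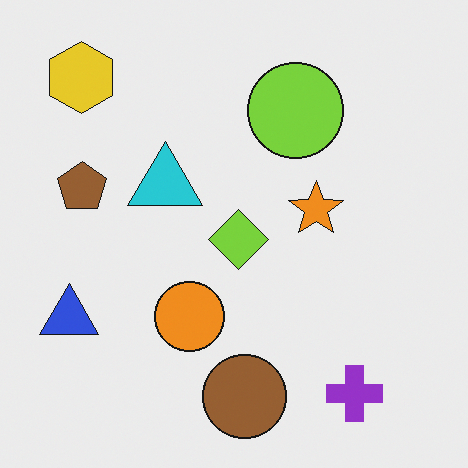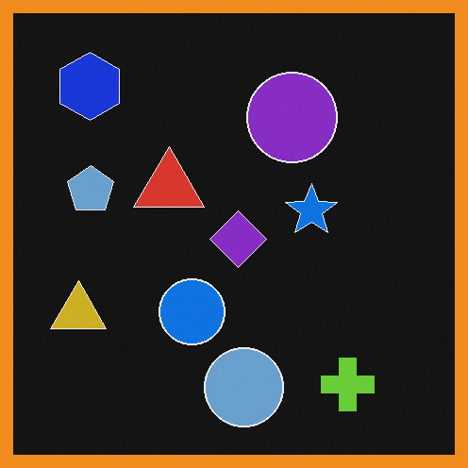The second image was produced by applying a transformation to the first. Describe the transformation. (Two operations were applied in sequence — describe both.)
The transformation is: color-inverted (negative), then framed with a orange border.

The light background has become dark and every shape's color is its complement — a photographic negative. A solid orange frame runs around the edge of the second image, with the content slightly shrunk inside it.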